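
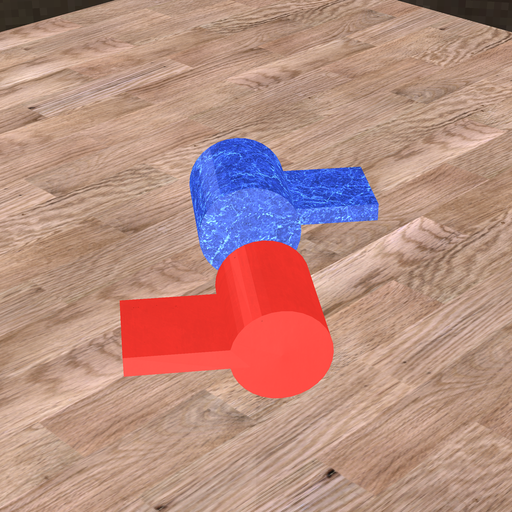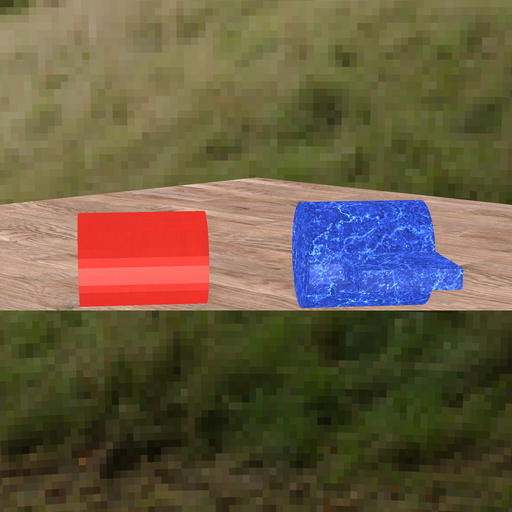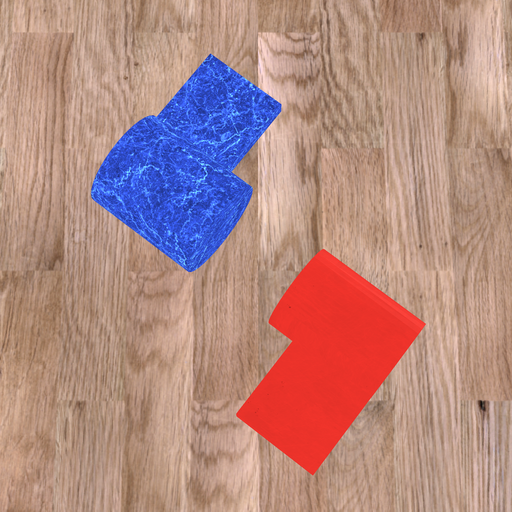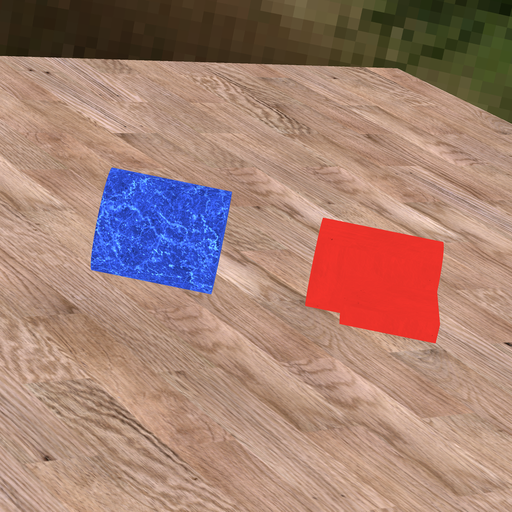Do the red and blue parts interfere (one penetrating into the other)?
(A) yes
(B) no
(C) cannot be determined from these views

(B) no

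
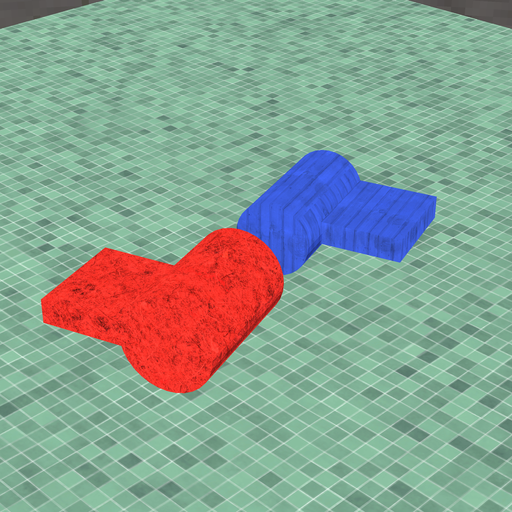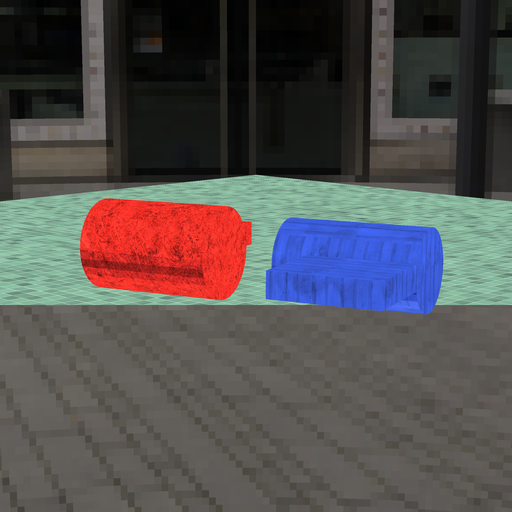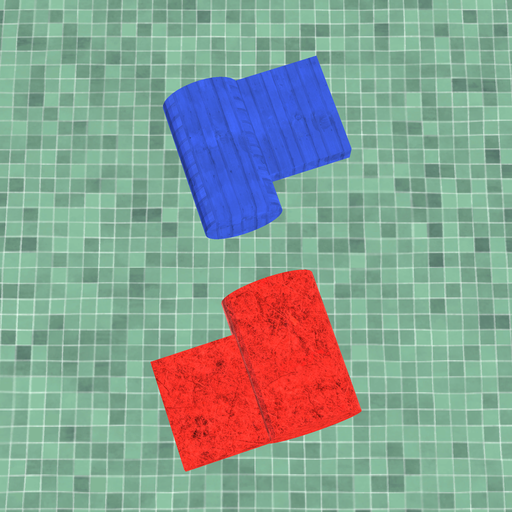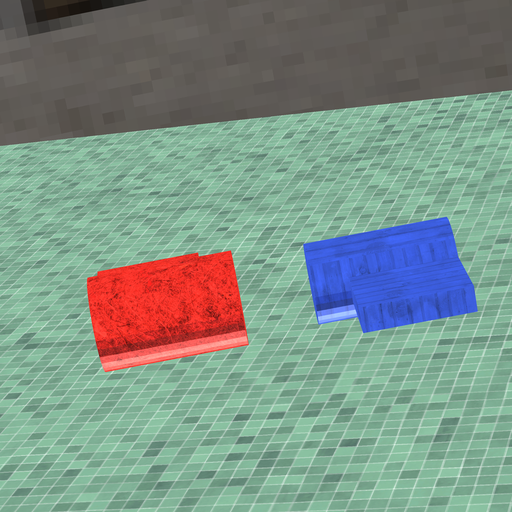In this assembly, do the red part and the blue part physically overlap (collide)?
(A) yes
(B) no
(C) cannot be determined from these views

(B) no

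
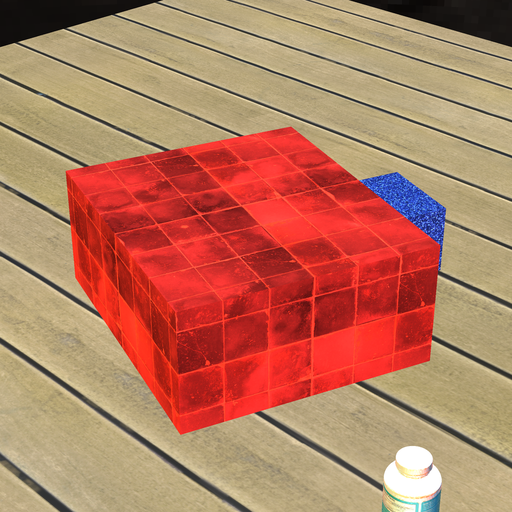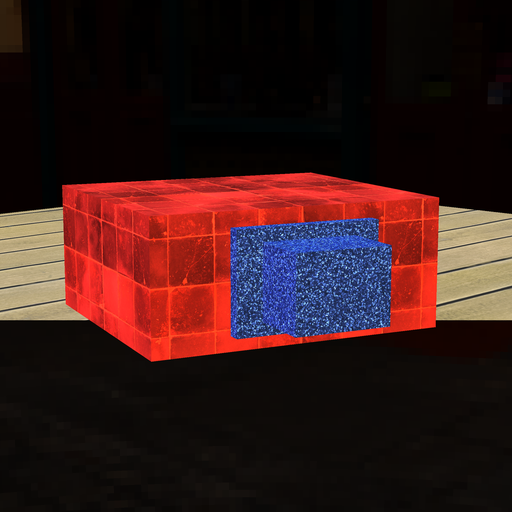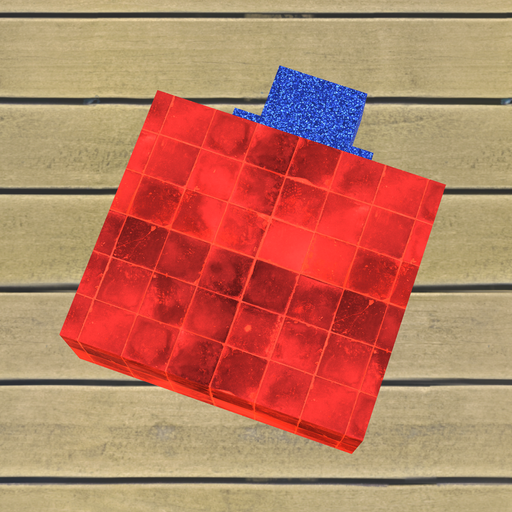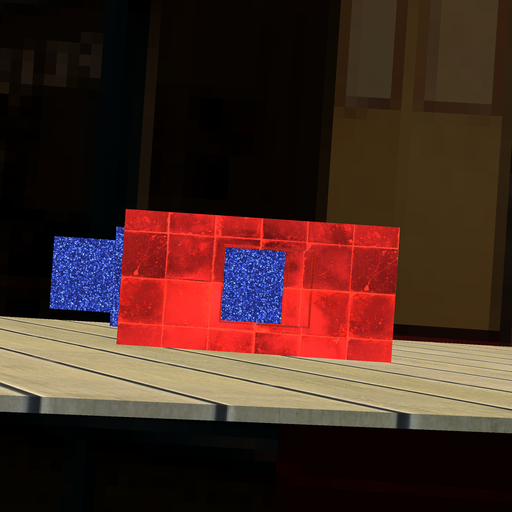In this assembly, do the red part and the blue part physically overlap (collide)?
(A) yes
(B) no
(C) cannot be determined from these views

(B) no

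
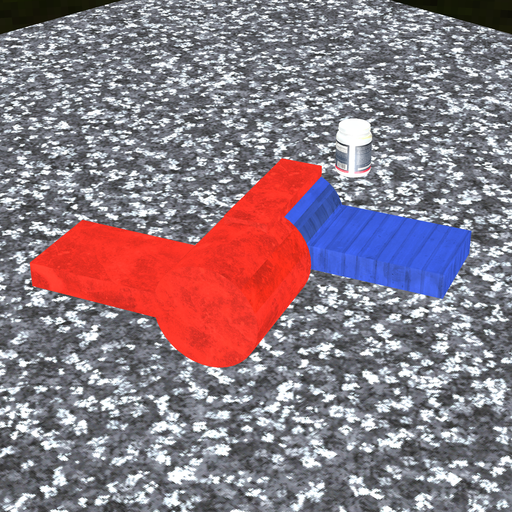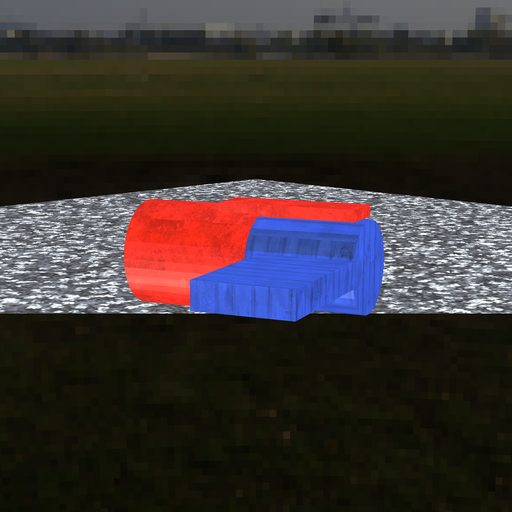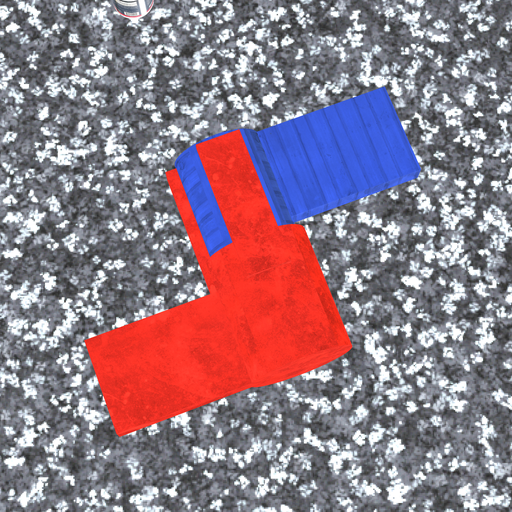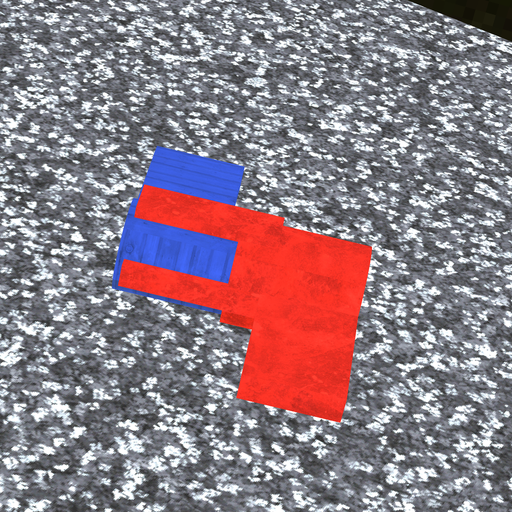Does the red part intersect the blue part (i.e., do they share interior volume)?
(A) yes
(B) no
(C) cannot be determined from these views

(A) yes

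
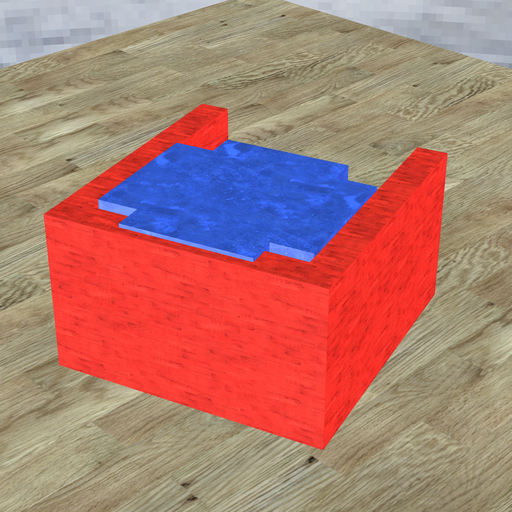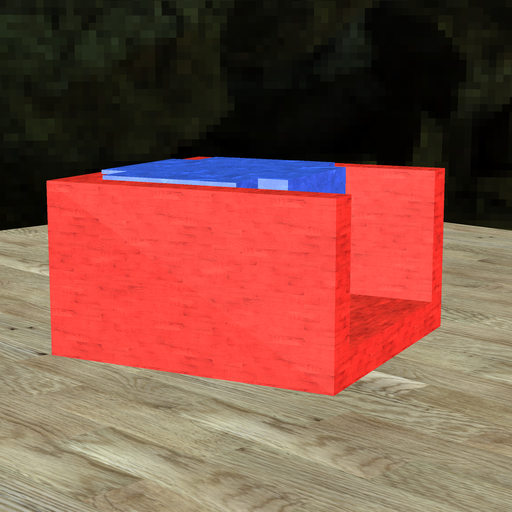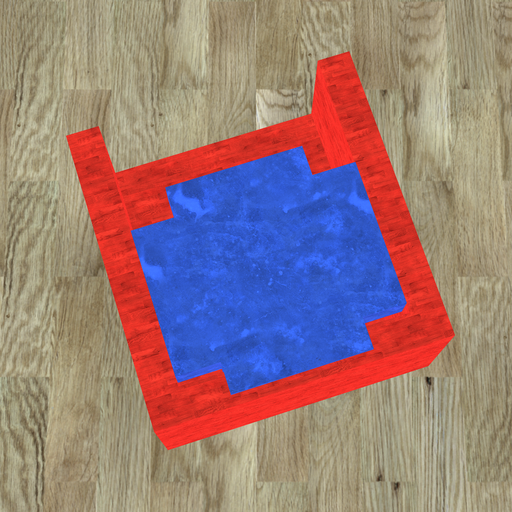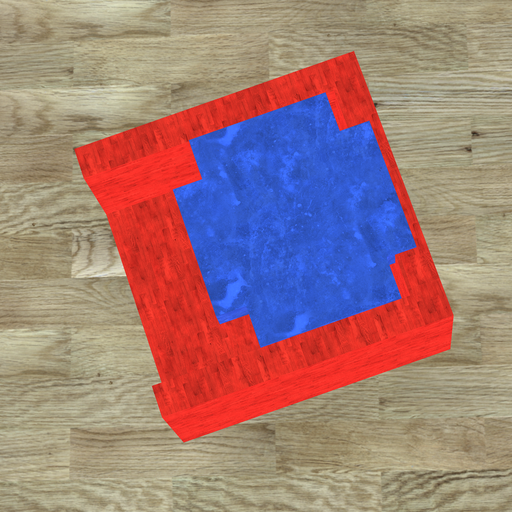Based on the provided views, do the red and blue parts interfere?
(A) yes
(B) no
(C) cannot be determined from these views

(A) yes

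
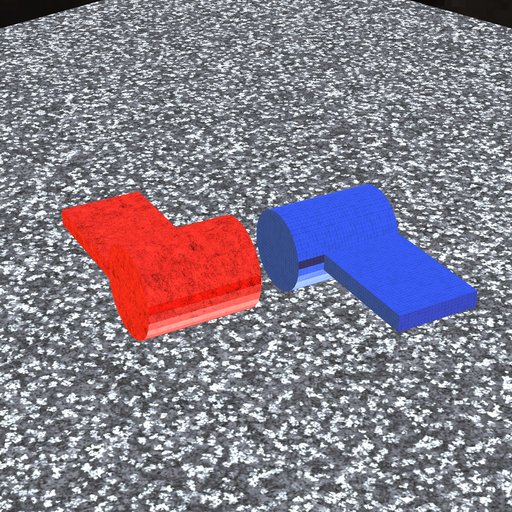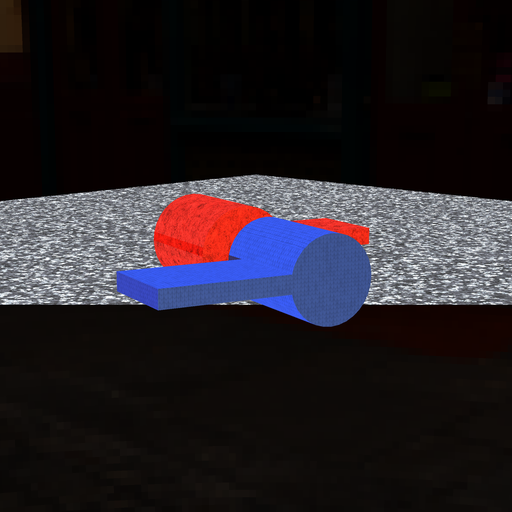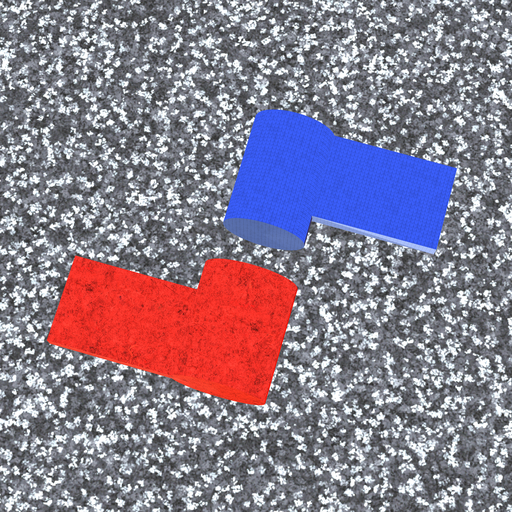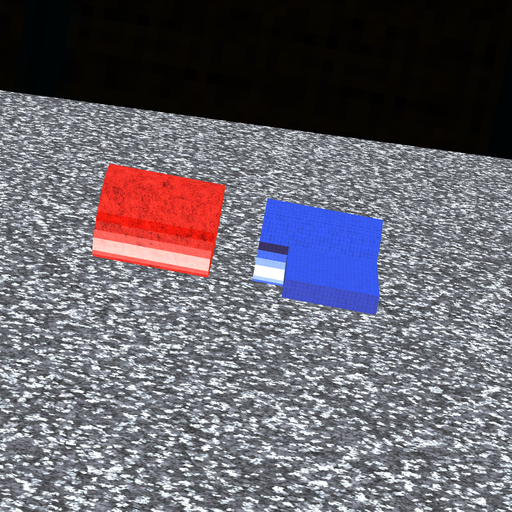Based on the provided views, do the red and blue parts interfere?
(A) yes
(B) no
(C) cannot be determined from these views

(B) no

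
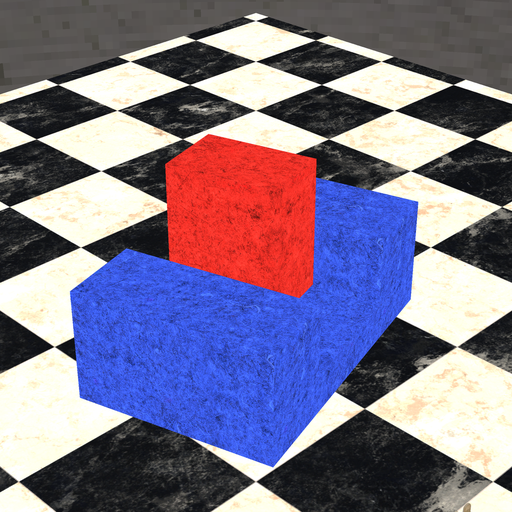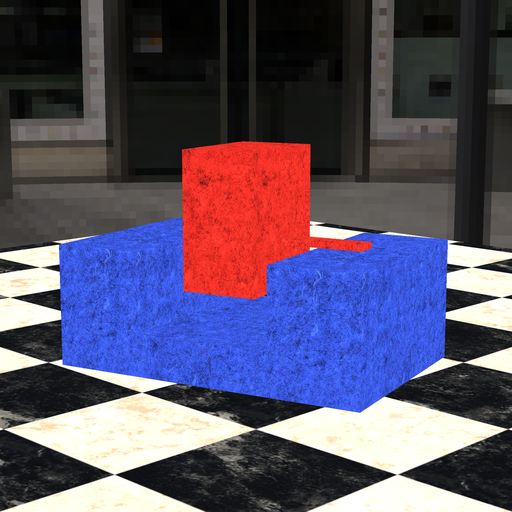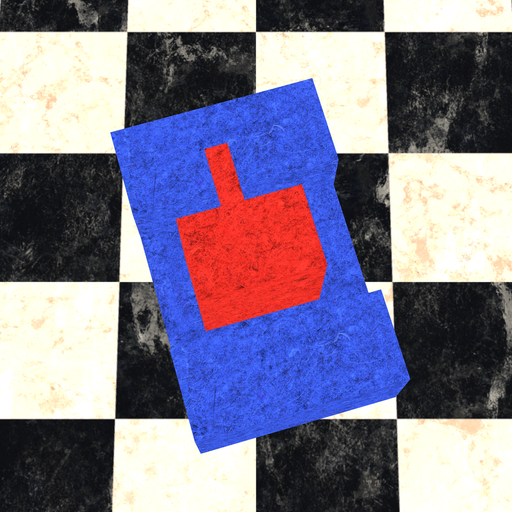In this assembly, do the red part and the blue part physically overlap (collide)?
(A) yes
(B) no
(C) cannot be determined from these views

(B) no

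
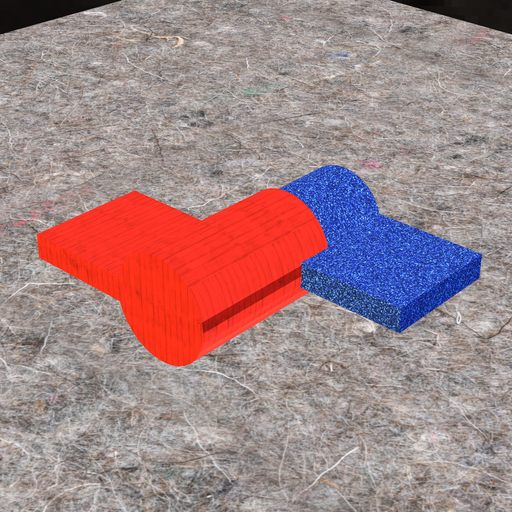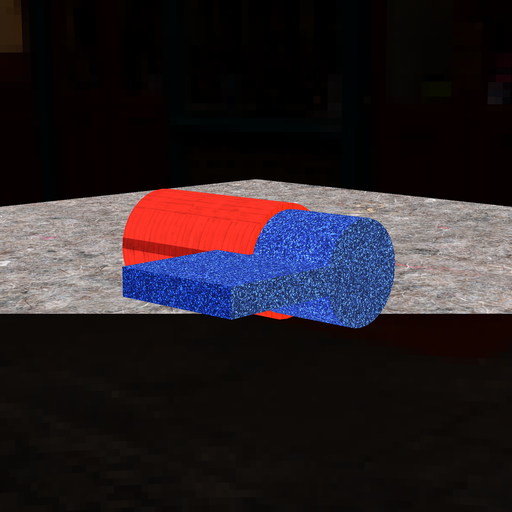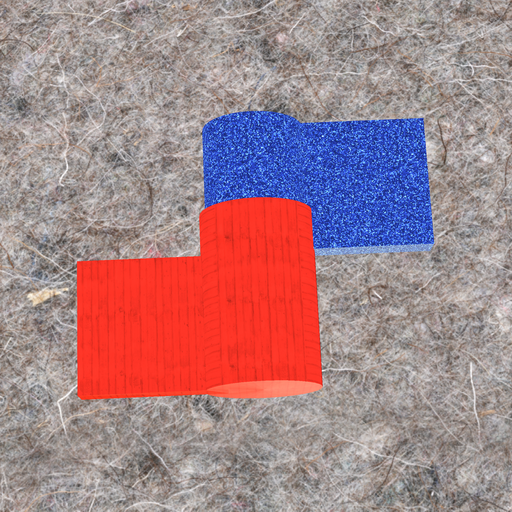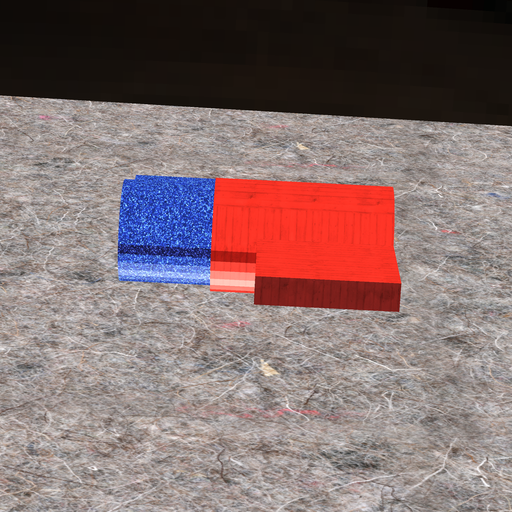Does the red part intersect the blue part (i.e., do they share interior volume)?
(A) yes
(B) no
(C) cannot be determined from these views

(A) yes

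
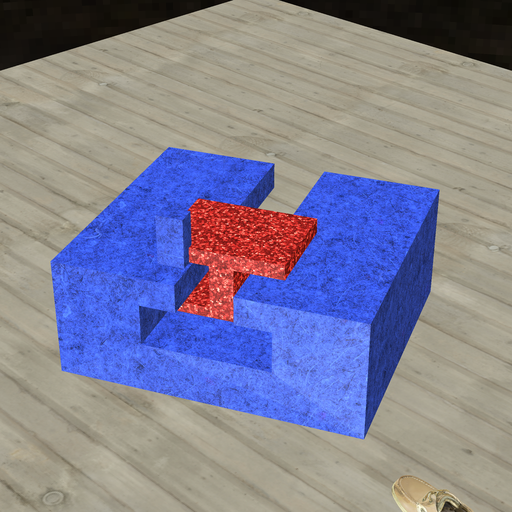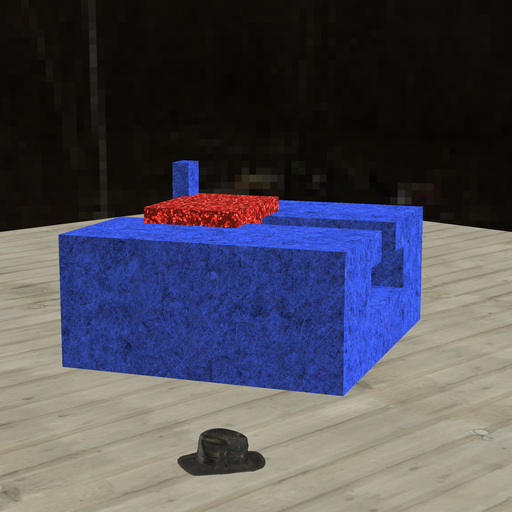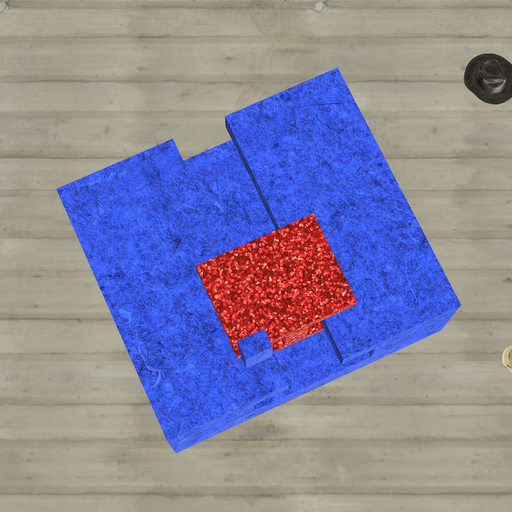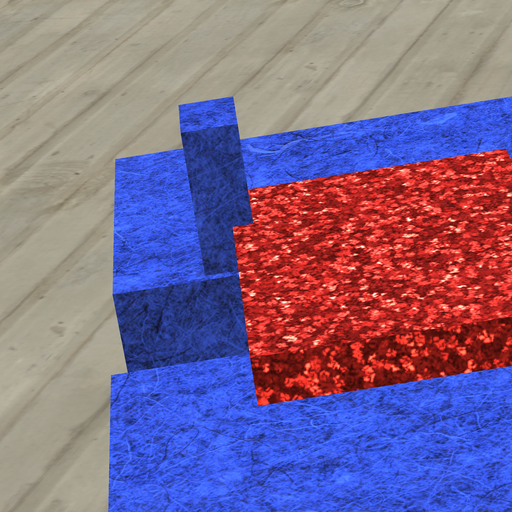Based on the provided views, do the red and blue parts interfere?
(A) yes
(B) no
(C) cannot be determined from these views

(A) yes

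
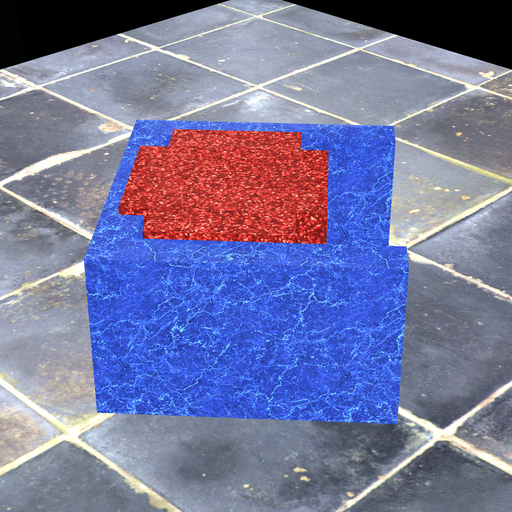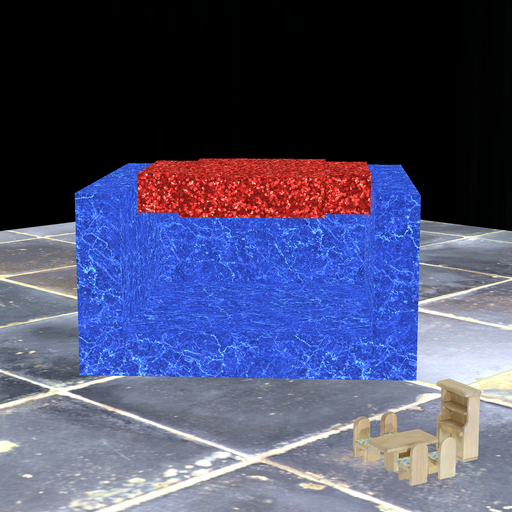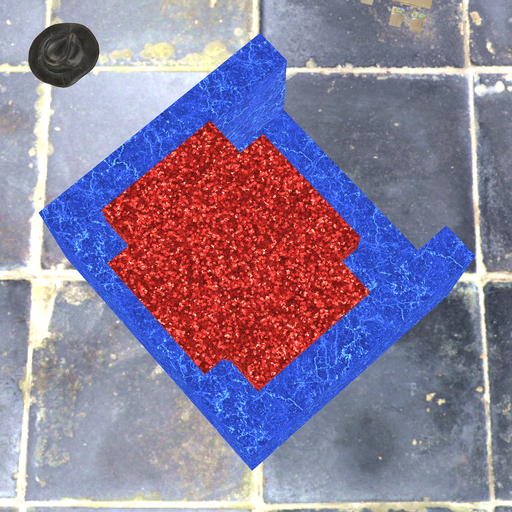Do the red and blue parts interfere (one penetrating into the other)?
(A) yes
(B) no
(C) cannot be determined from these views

(A) yes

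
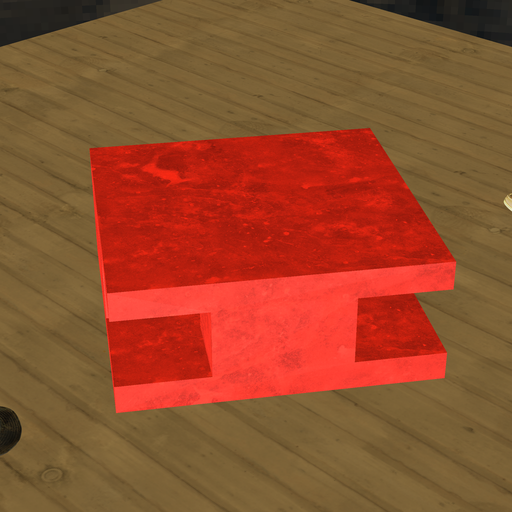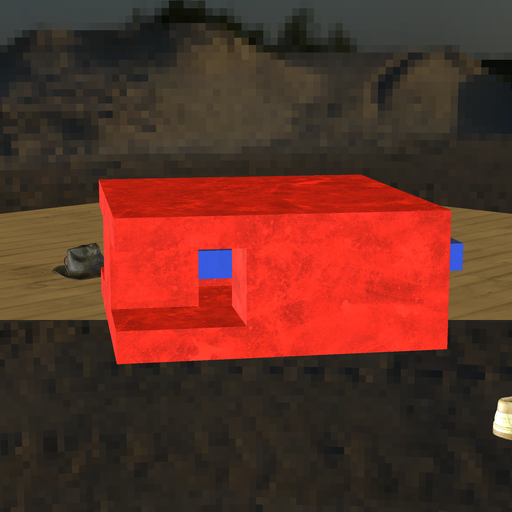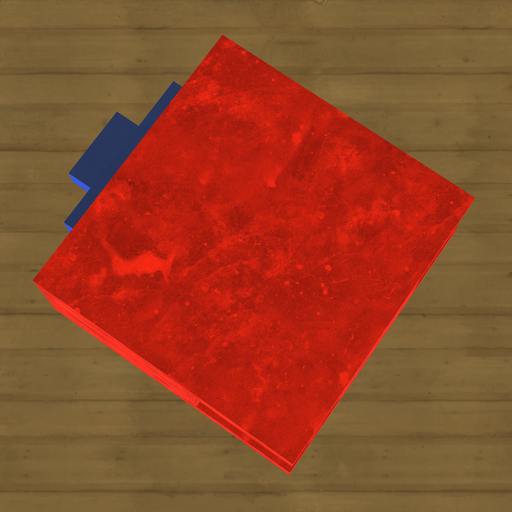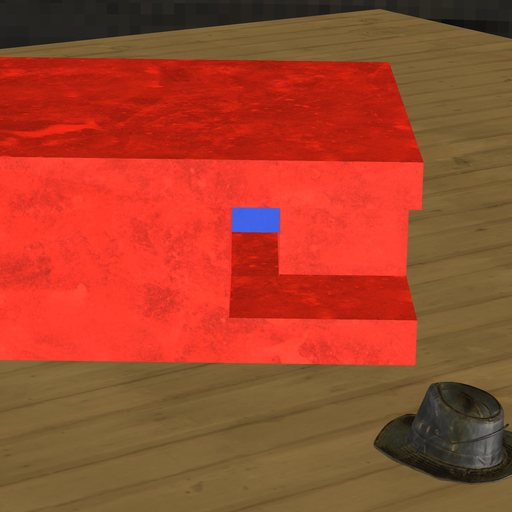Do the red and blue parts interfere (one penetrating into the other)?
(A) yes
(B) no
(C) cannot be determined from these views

(A) yes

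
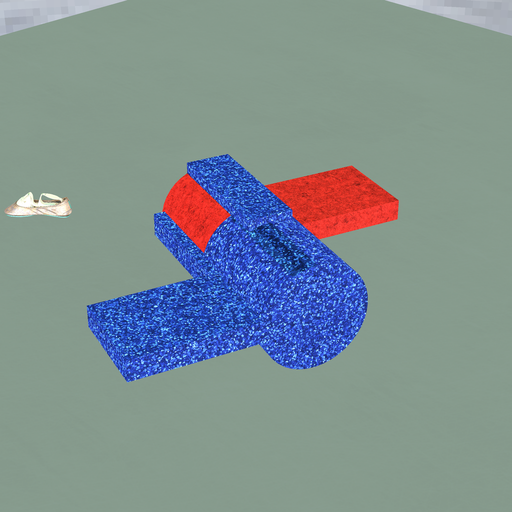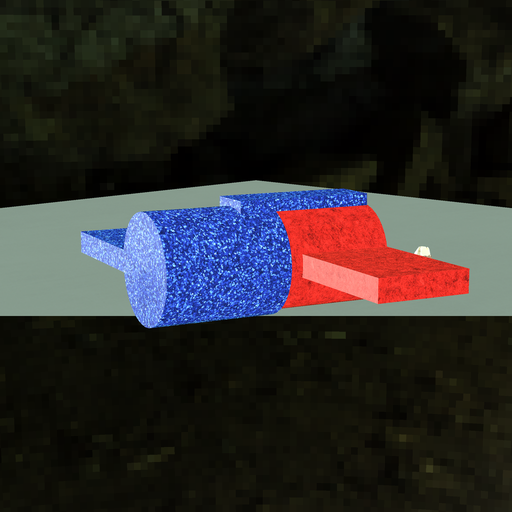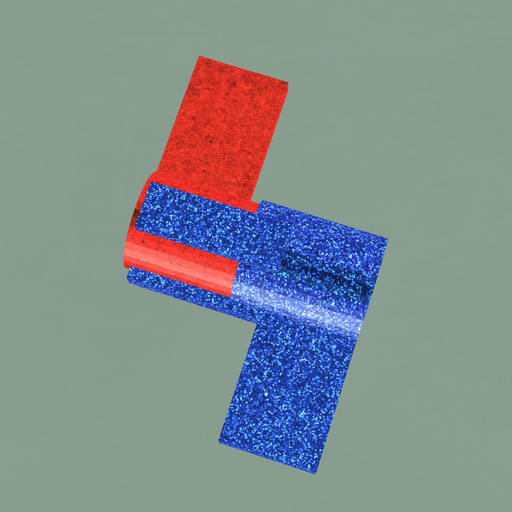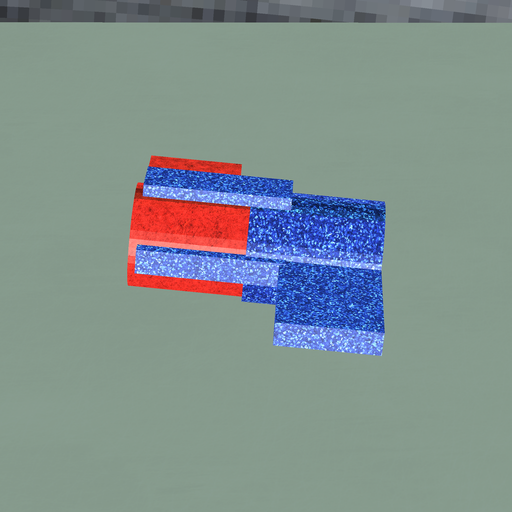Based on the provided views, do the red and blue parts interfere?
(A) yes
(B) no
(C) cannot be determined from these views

(A) yes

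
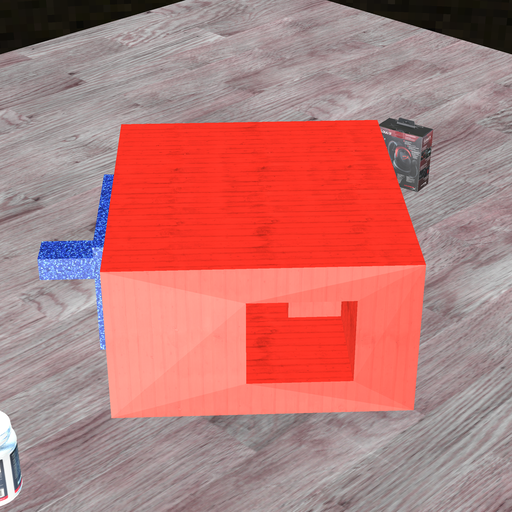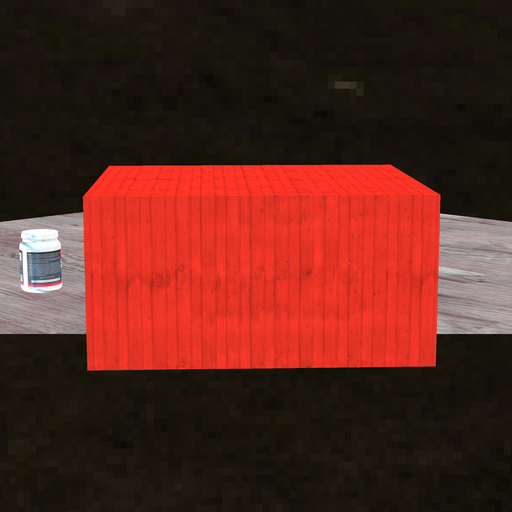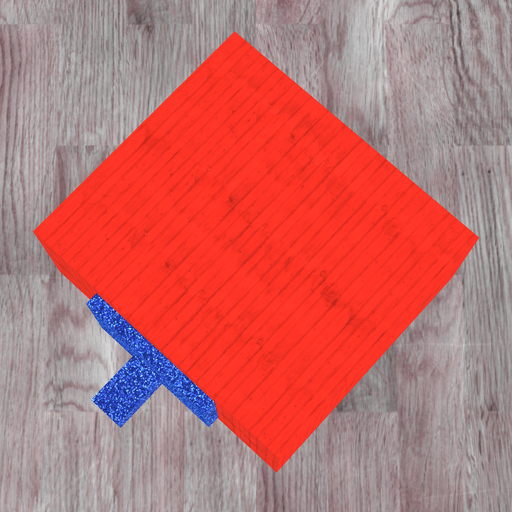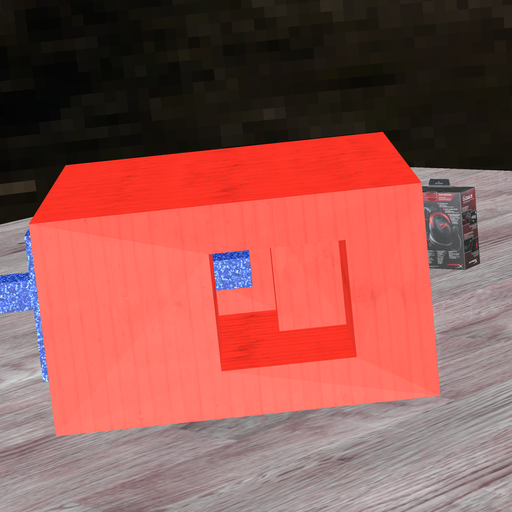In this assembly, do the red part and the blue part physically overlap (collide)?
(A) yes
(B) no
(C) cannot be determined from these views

(B) no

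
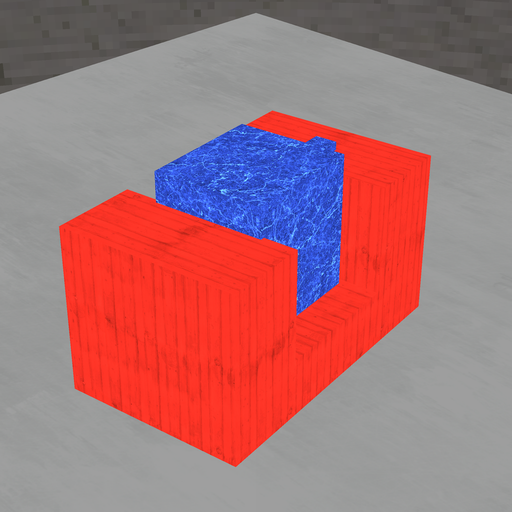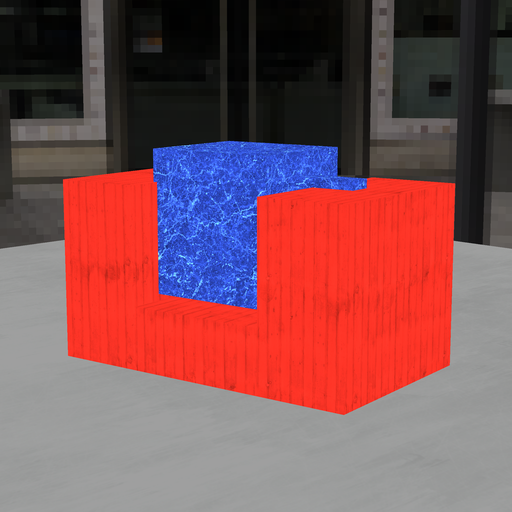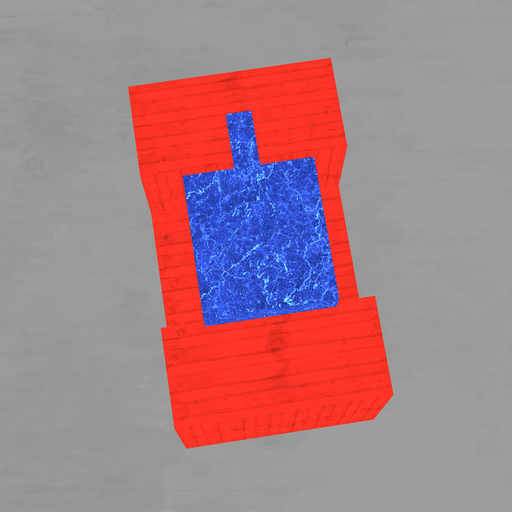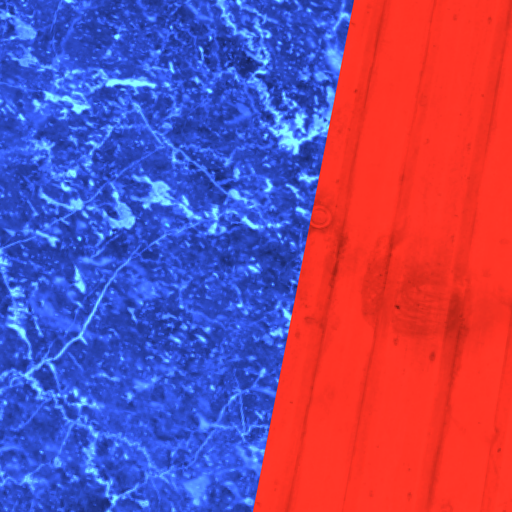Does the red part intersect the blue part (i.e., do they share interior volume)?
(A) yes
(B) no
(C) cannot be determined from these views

(A) yes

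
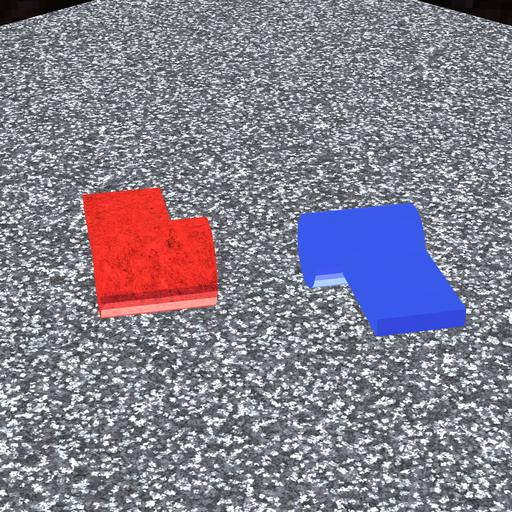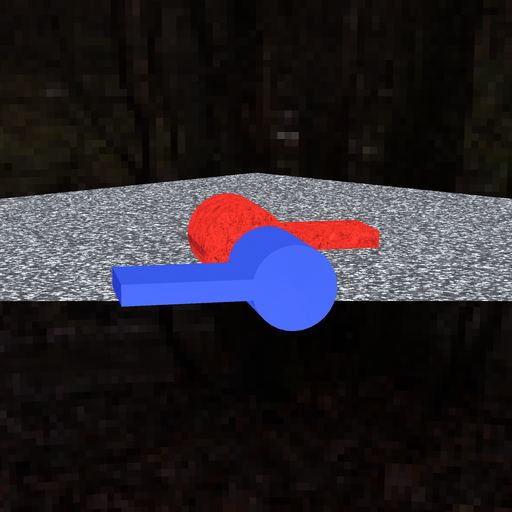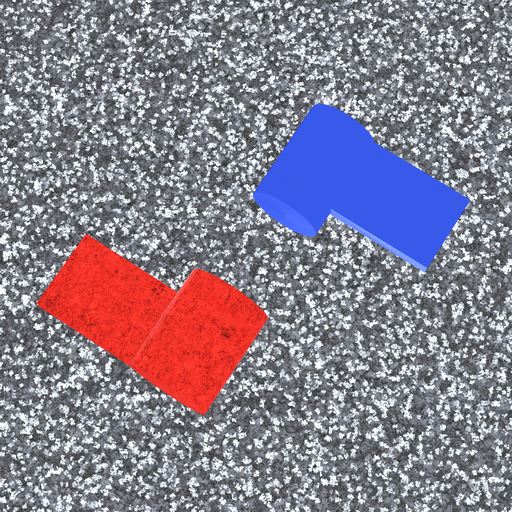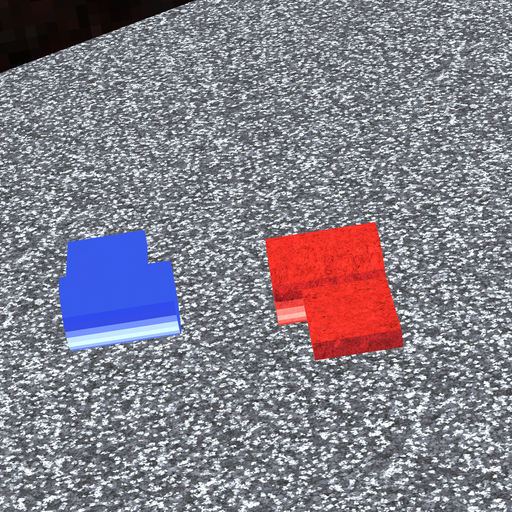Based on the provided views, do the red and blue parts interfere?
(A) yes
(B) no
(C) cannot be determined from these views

(B) no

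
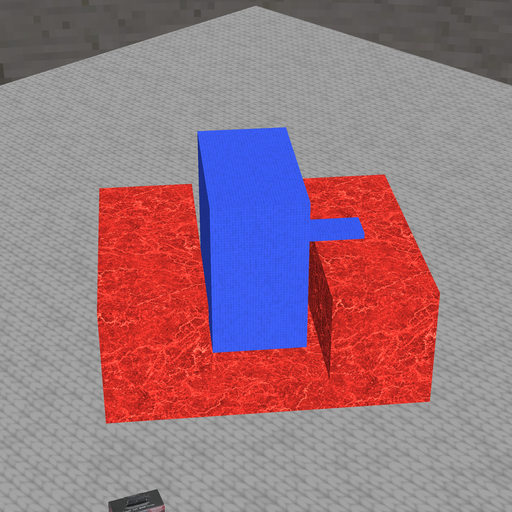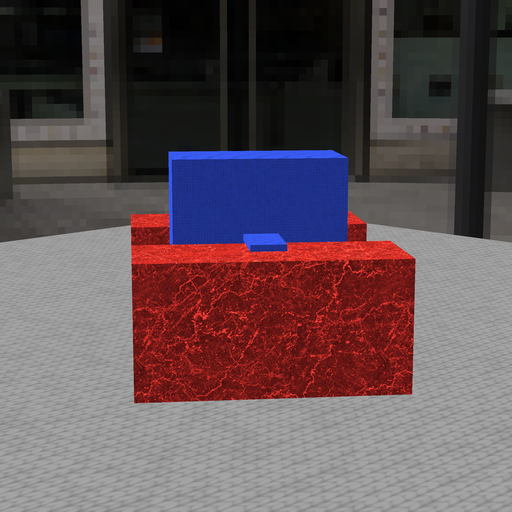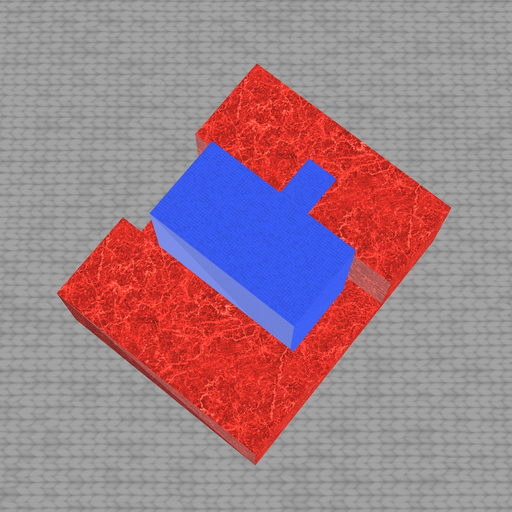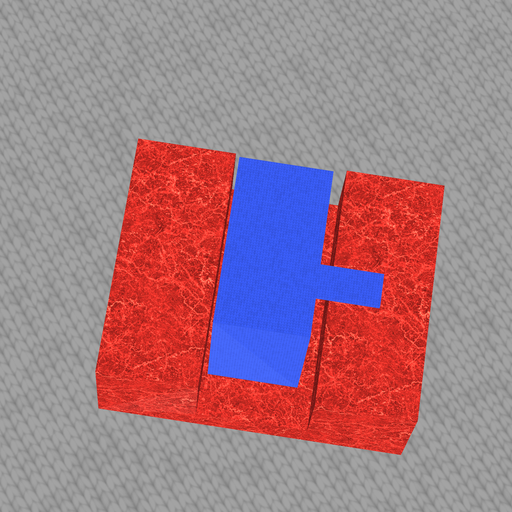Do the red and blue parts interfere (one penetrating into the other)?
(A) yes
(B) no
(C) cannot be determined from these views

(B) no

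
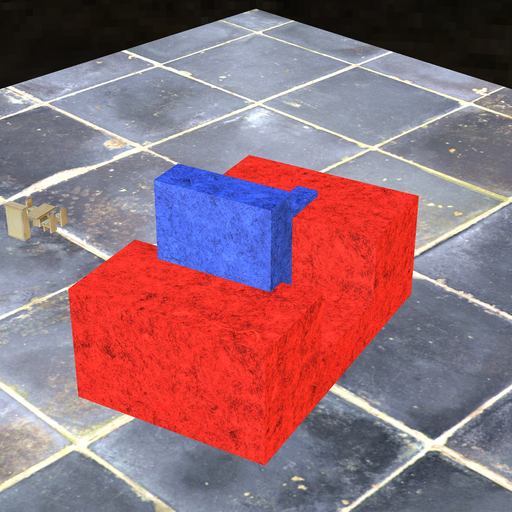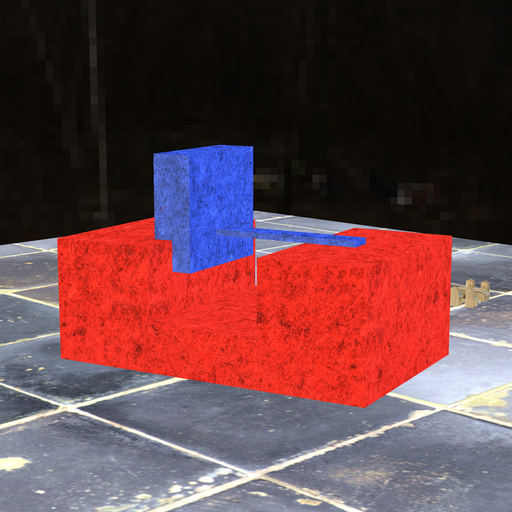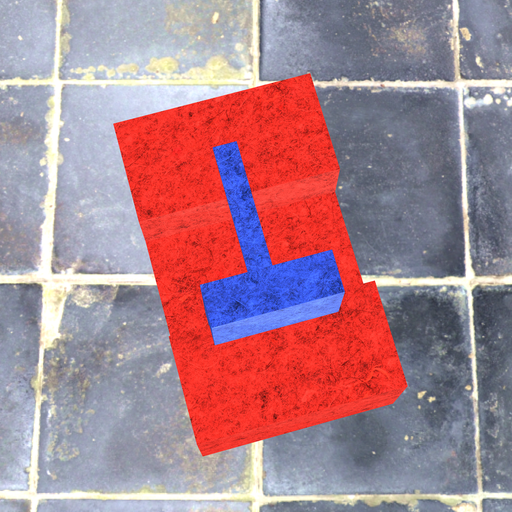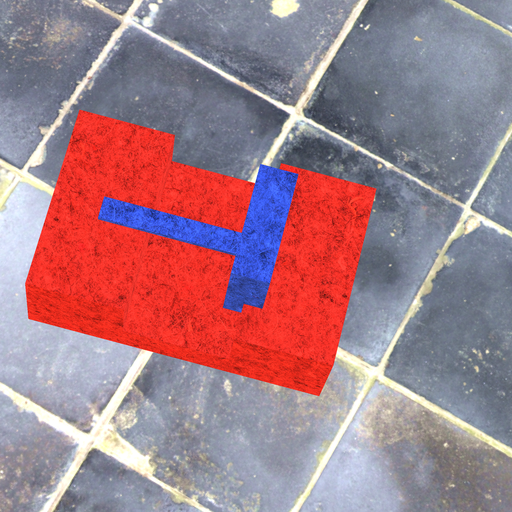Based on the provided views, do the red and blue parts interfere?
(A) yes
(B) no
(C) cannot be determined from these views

(A) yes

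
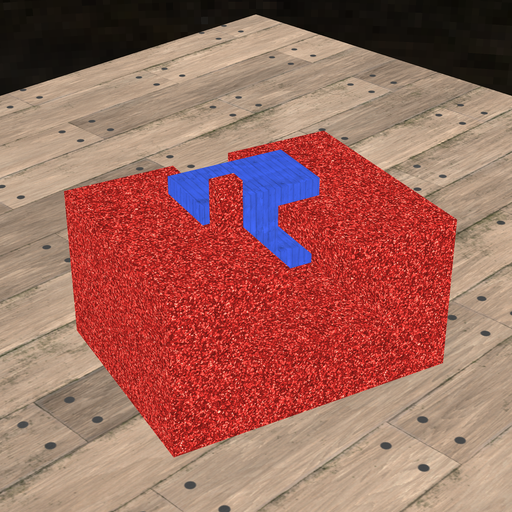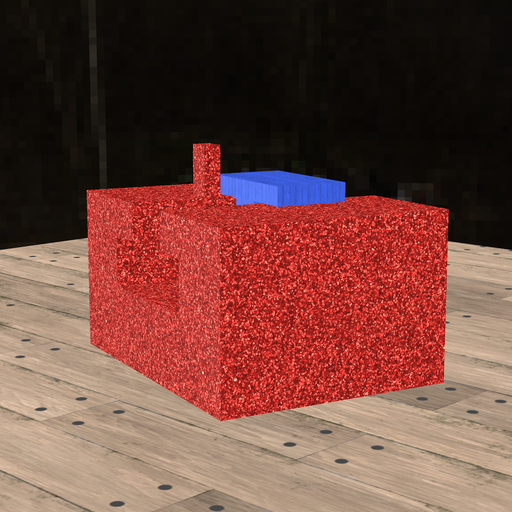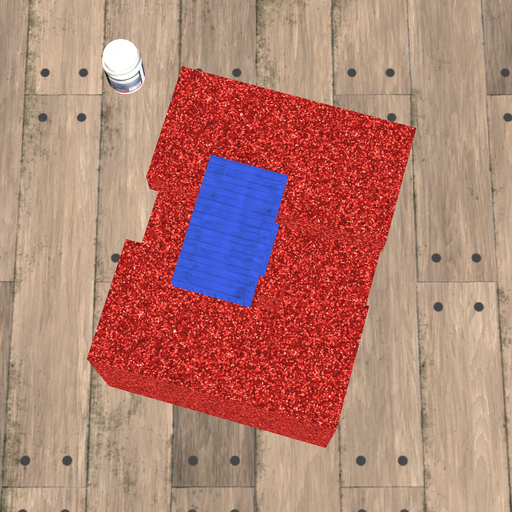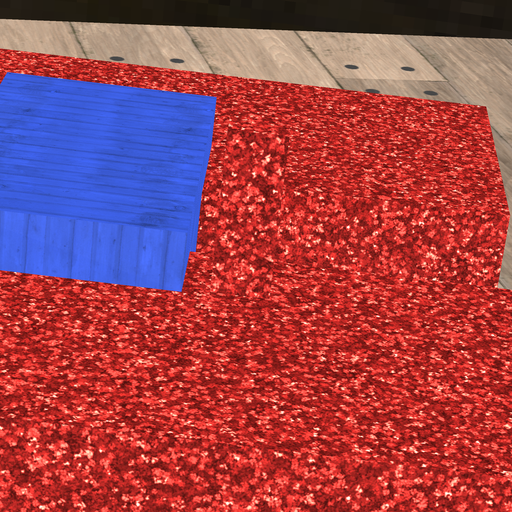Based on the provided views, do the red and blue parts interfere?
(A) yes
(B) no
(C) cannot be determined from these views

(B) no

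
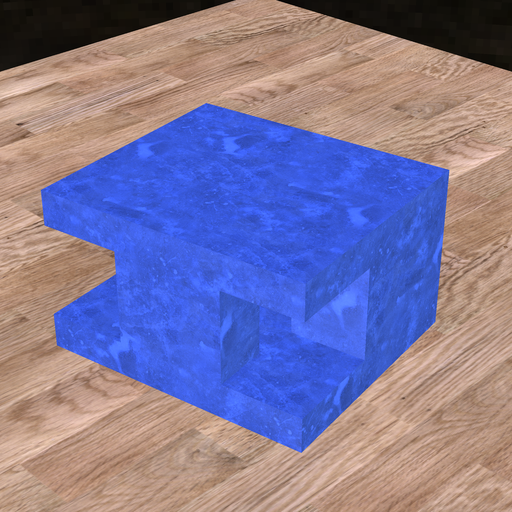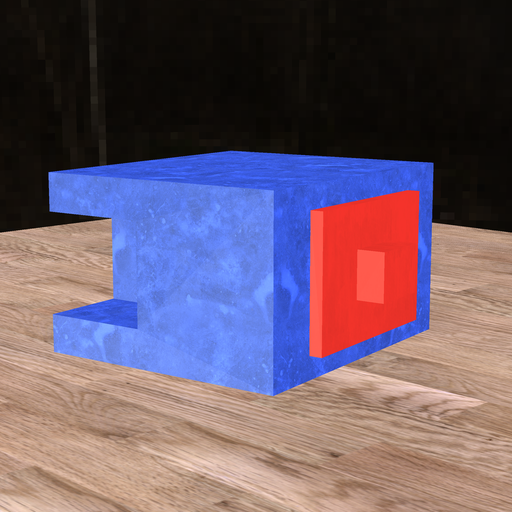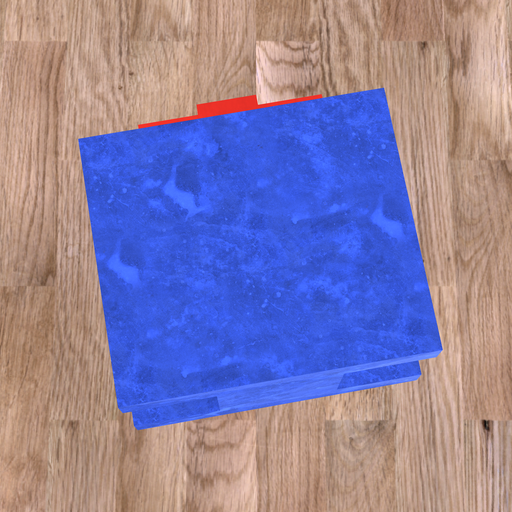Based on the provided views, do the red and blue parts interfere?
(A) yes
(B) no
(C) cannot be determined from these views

(C) cannot be determined from these views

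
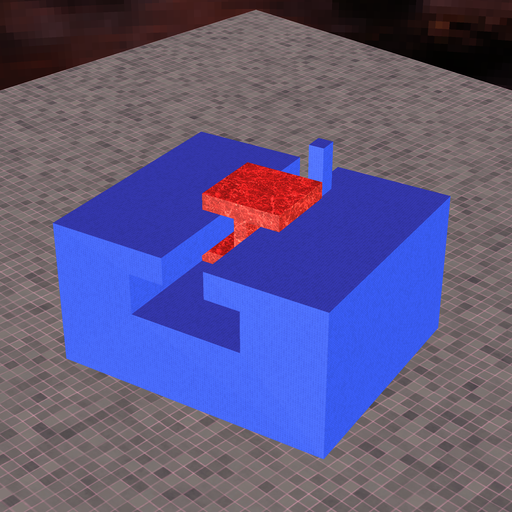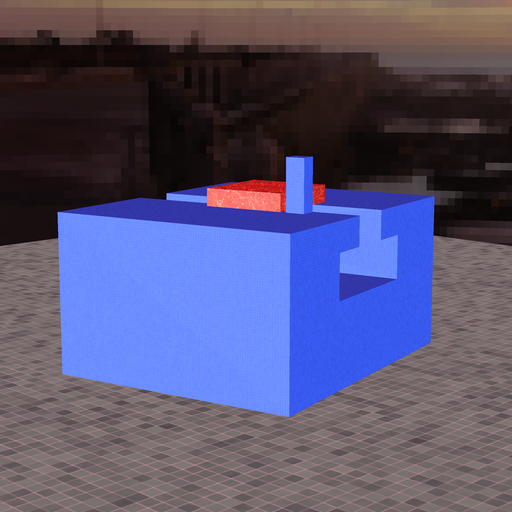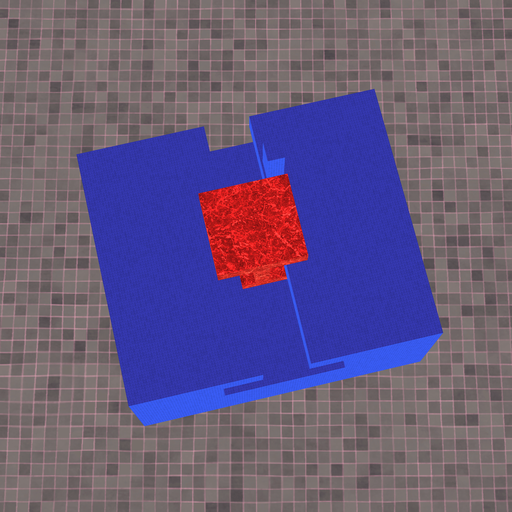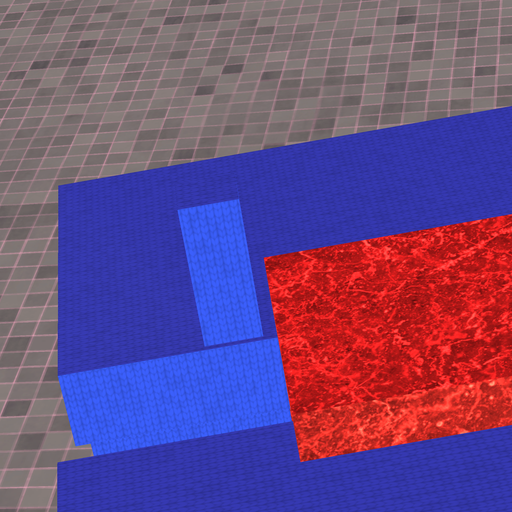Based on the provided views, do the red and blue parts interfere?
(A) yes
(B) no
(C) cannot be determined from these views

(B) no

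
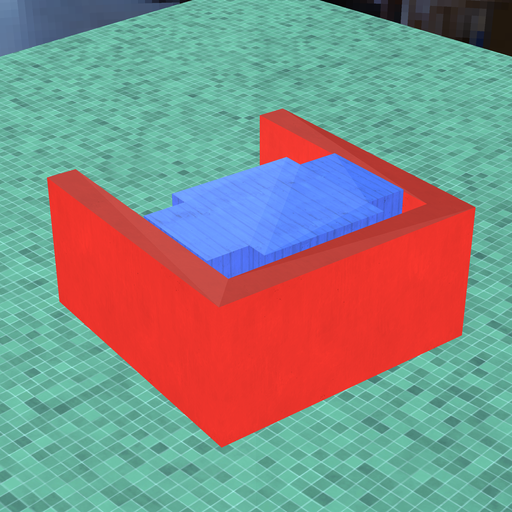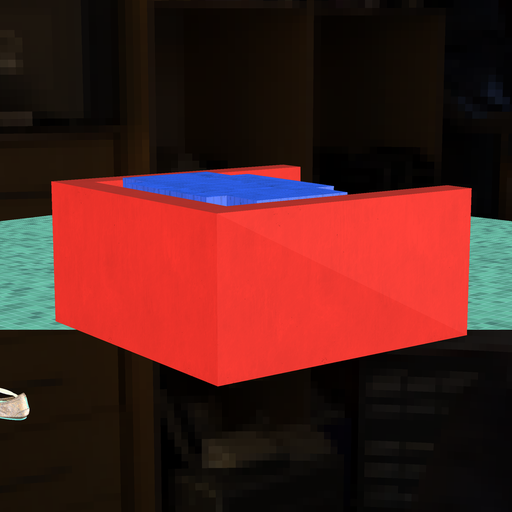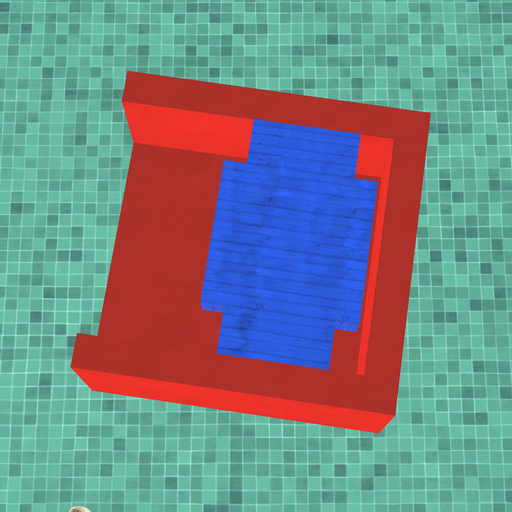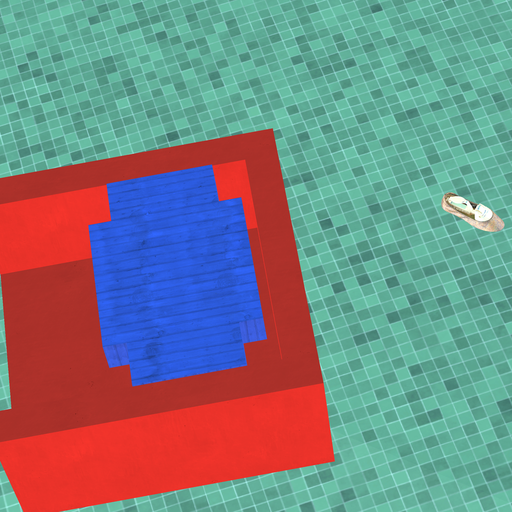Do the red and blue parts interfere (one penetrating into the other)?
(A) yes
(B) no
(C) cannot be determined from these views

(B) no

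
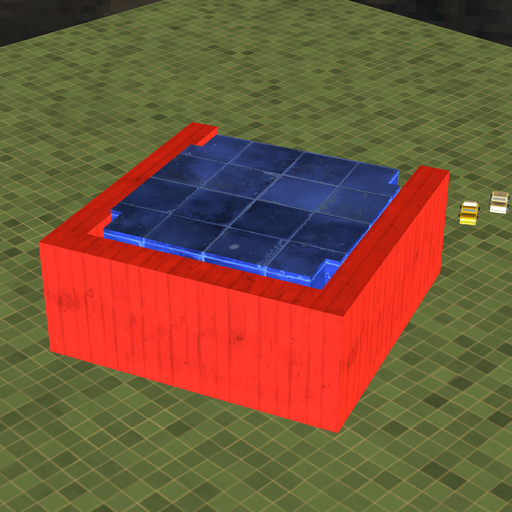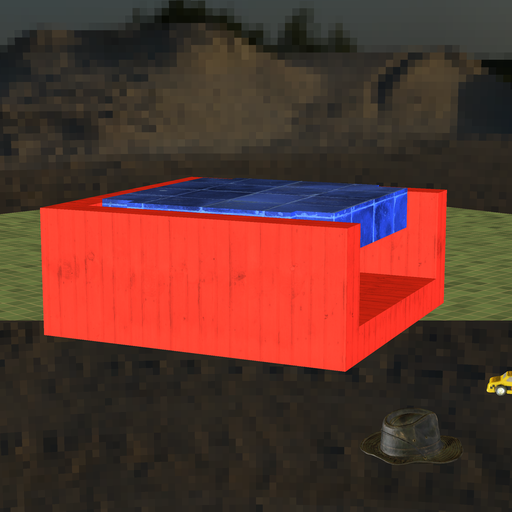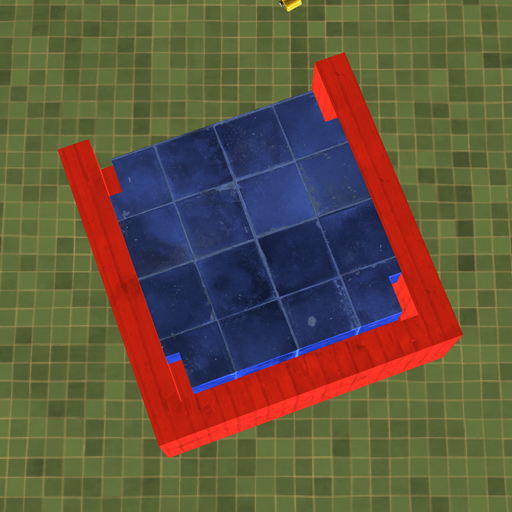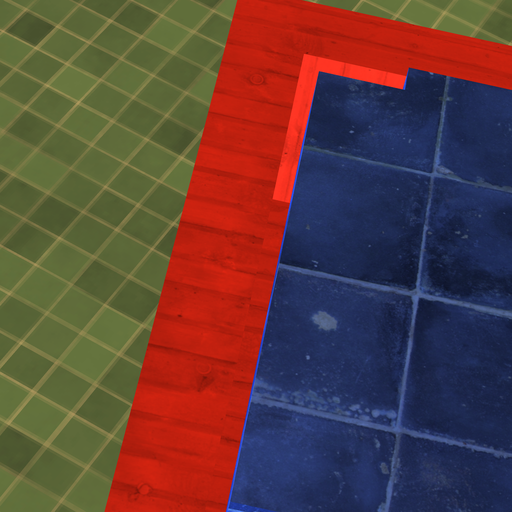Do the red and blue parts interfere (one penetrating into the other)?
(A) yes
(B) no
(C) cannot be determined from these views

(B) no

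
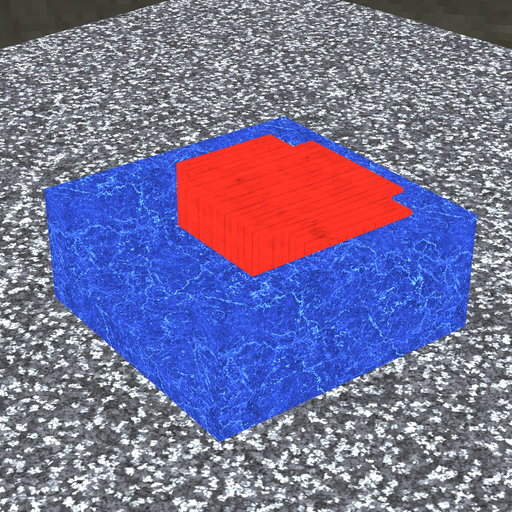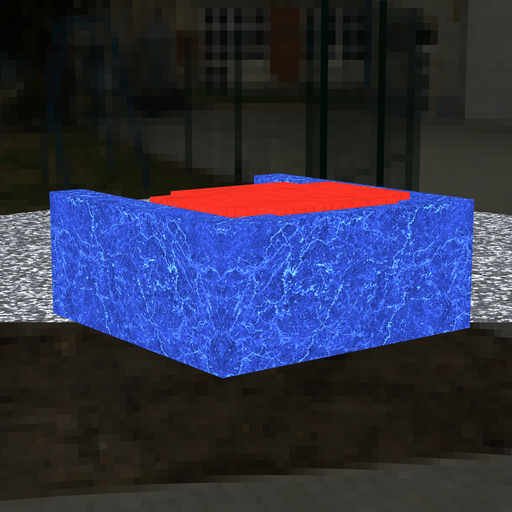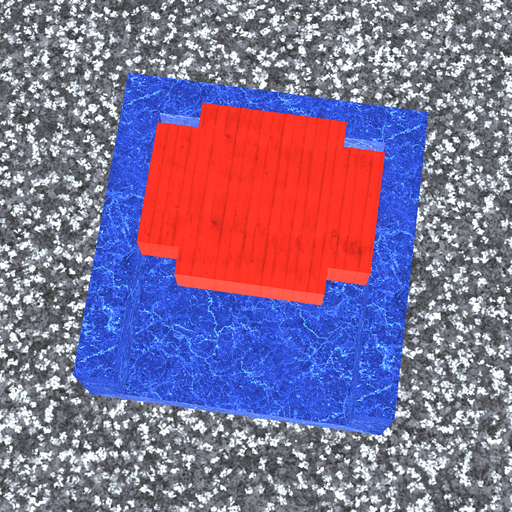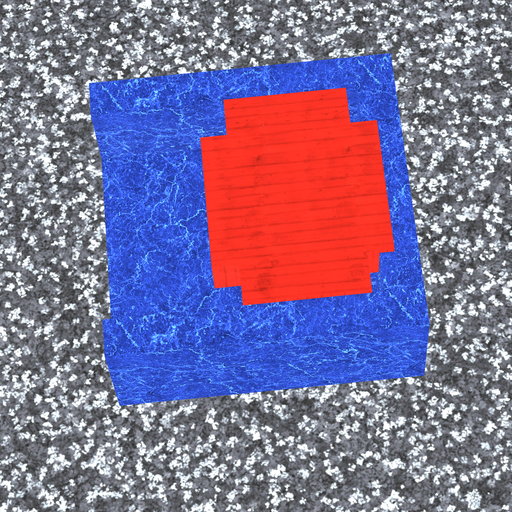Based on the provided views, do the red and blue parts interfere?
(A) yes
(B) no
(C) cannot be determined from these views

(A) yes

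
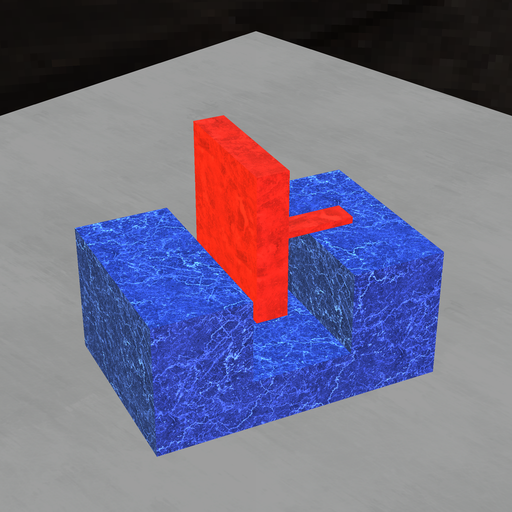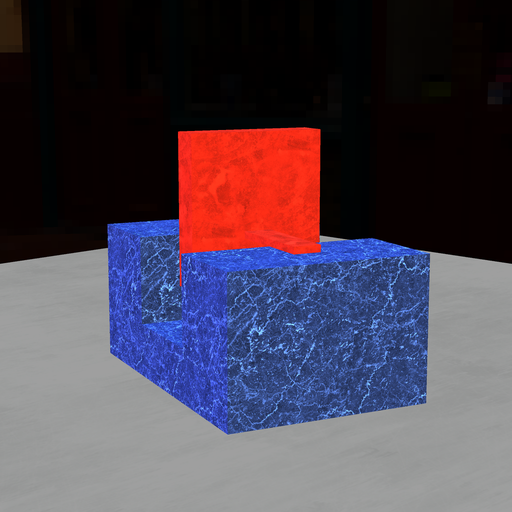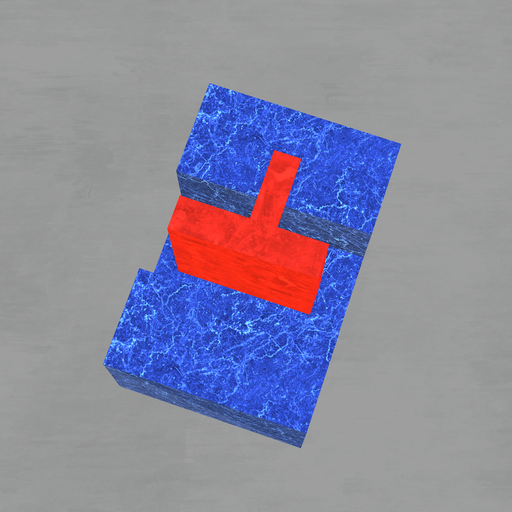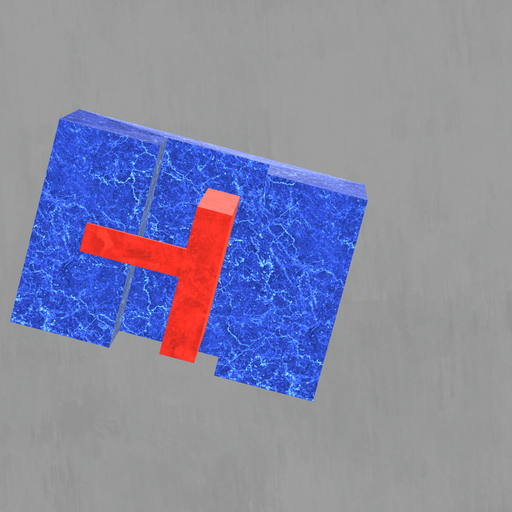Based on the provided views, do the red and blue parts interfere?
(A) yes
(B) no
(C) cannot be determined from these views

(B) no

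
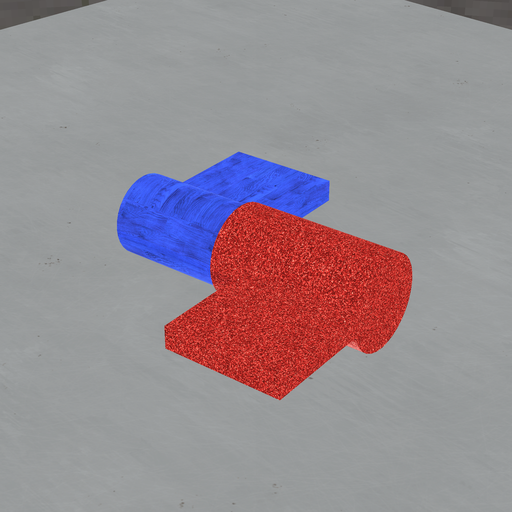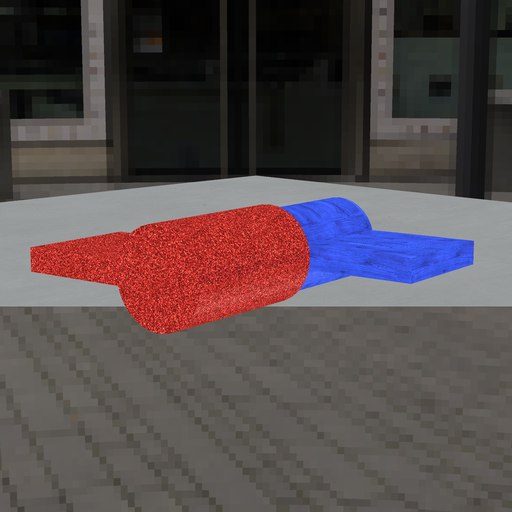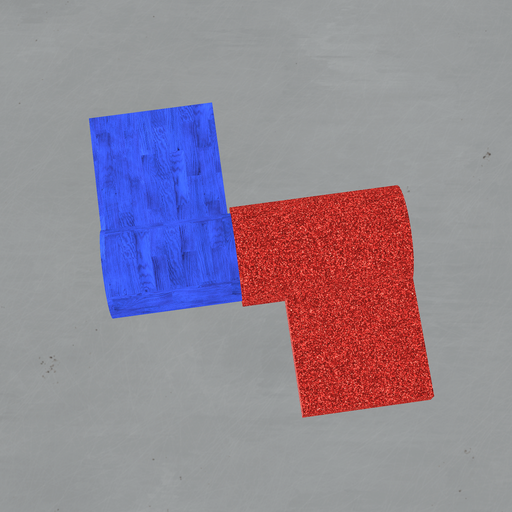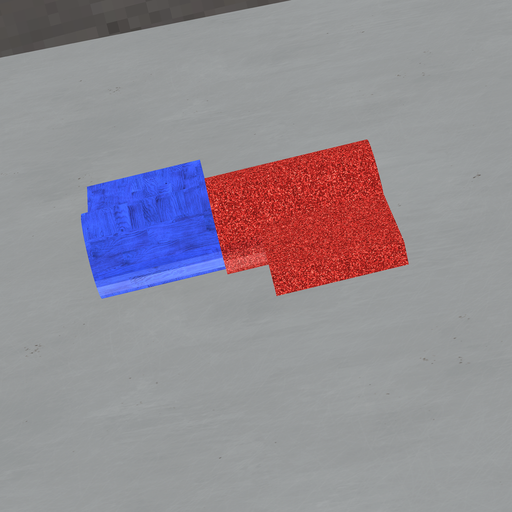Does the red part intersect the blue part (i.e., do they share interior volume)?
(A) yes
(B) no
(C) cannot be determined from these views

(A) yes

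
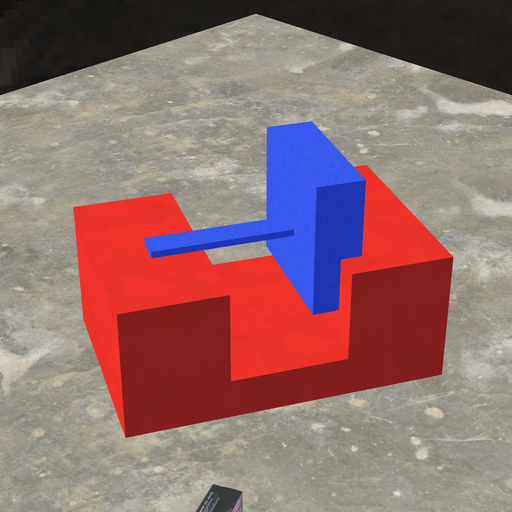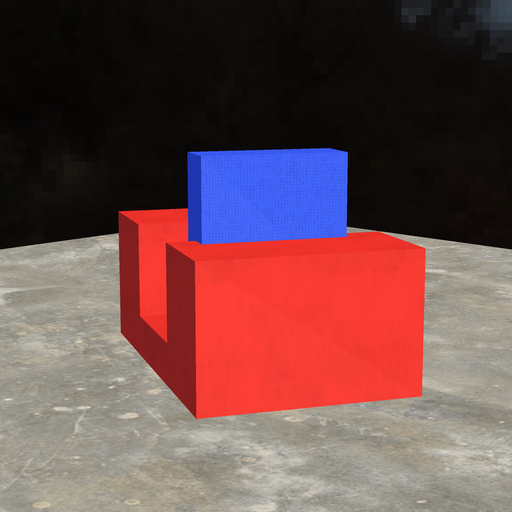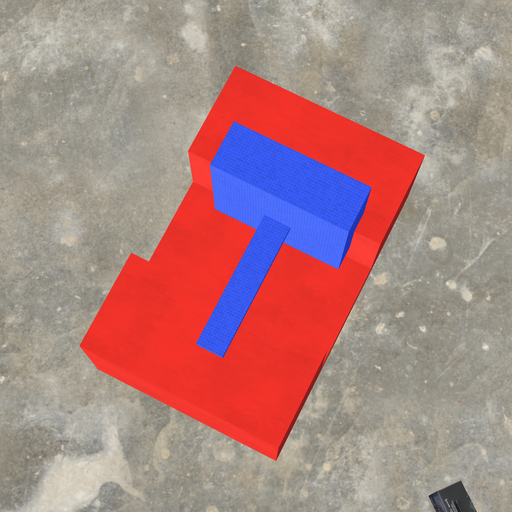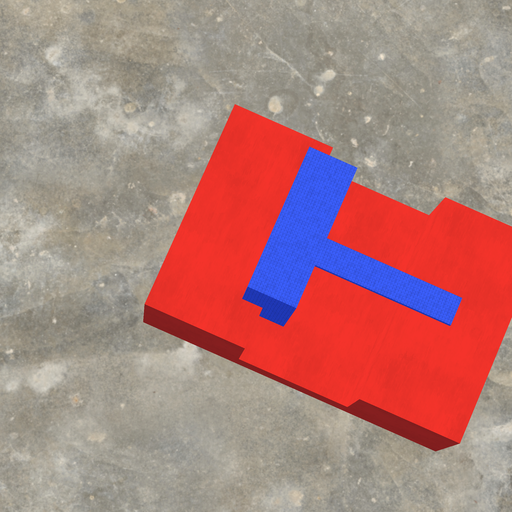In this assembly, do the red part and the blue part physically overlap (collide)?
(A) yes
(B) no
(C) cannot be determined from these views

(A) yes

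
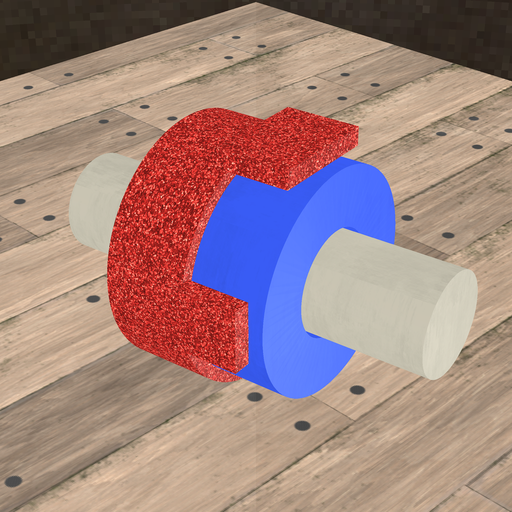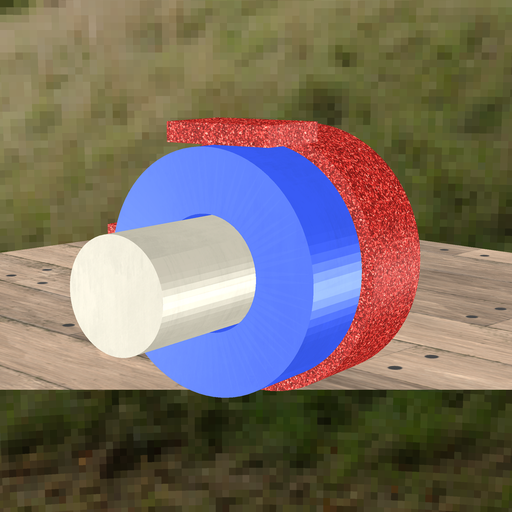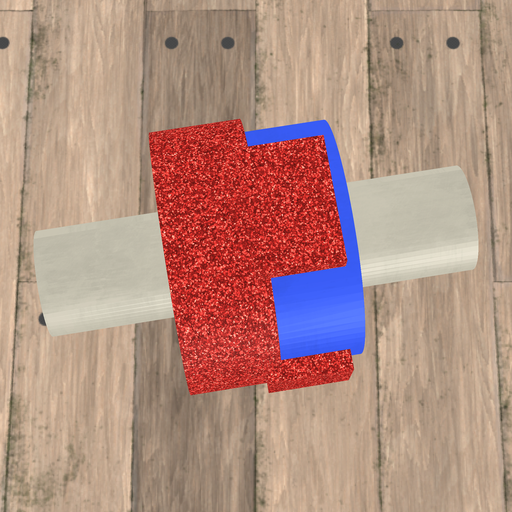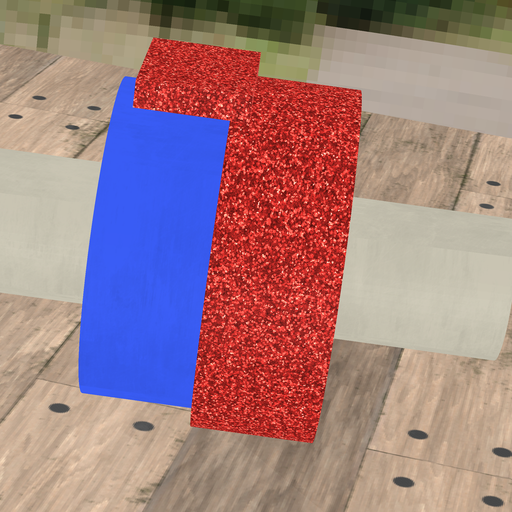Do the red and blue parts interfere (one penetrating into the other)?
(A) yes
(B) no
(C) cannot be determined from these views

(A) yes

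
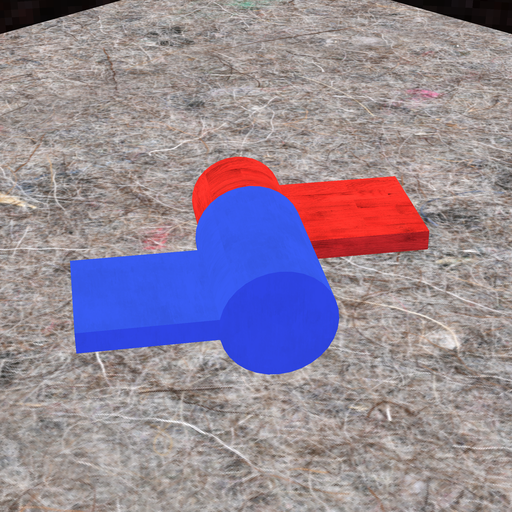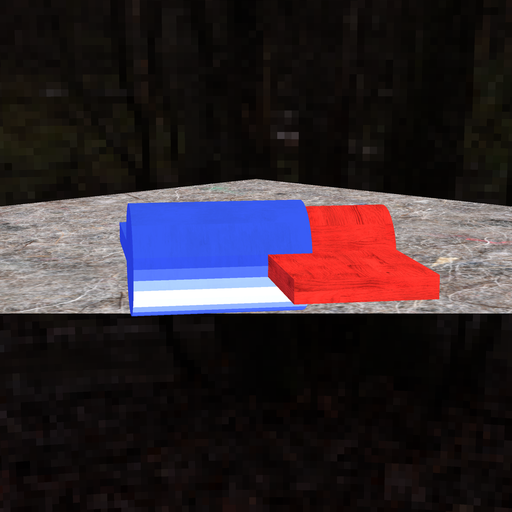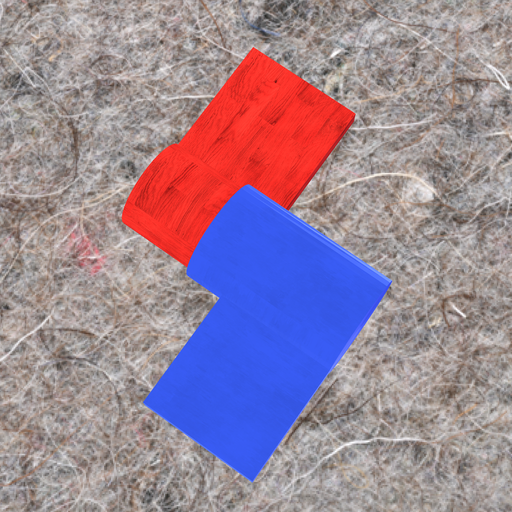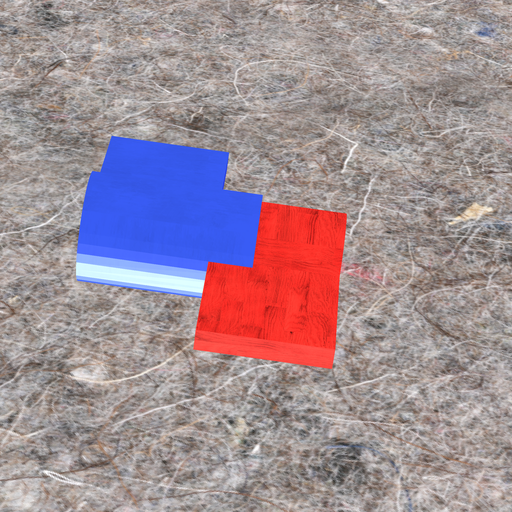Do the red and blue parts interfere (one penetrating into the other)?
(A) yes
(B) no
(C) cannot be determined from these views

(A) yes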